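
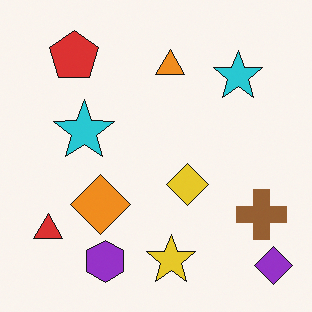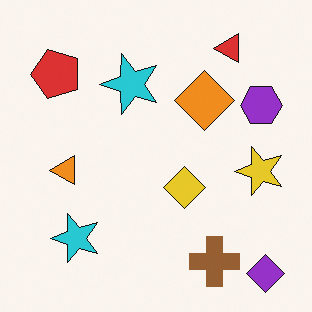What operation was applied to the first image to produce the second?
It was transposed (reflected across the top-left ↔ bottom-right diagonal).

Shapes have swapped their row and column positions — what was in the top-right is now in the bottom-left — a diagonal reflection.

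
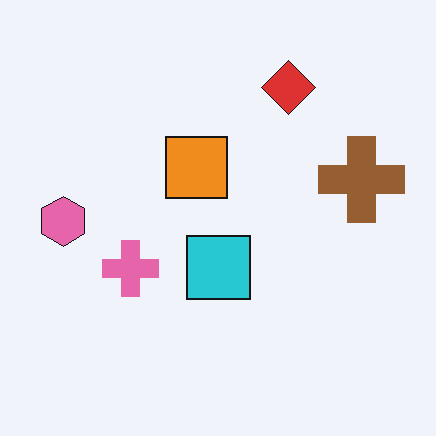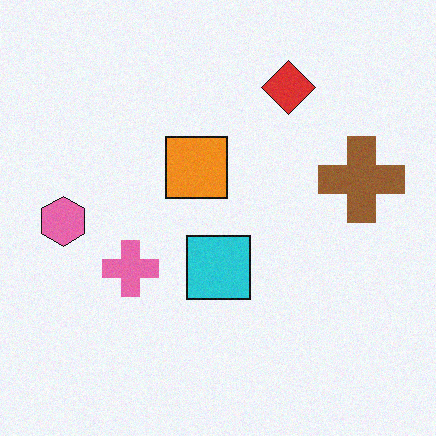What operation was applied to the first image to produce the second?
It was degraded with subtle gaussian noise.

Random speckle covers the whole image, including the flat background.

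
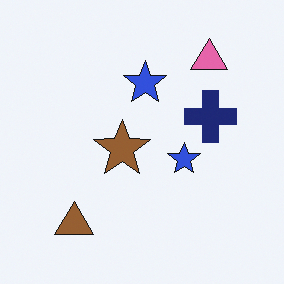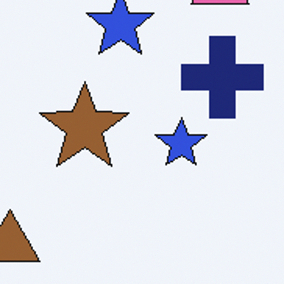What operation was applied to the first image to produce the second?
The second image is the first cropped slightly and scaled back up.

The visible shapes are larger and the field of view is narrower; shapes near the original edges may be partly or wholly outside the frame — a crop-and-rescale.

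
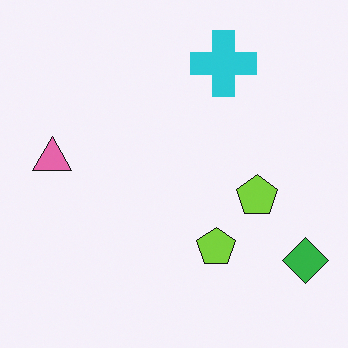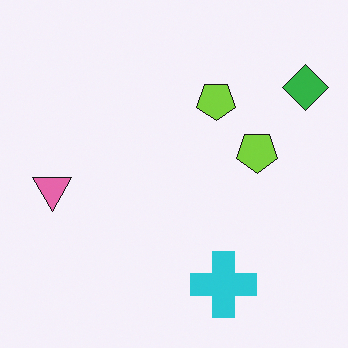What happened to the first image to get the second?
The second image is the first flipped vertically (top ↔ bottom).

The cyan cross is in the top of the first image and the bottom of the second — shapes on opposite sides of the horizontal midline have swapped in a mirror flip.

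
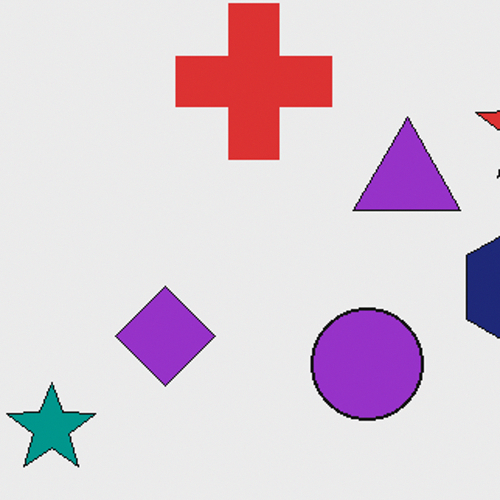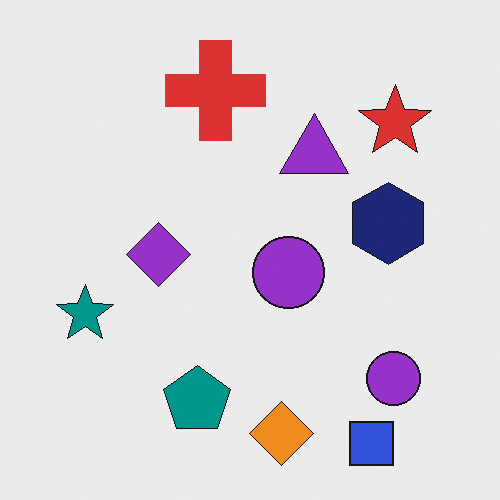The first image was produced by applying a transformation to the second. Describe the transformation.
This is the original image cropped to a modestly smaller region and rescaled.

The visible shapes are larger and the field of view is narrower; shapes near the original edges may be partly or wholly outside the frame — a crop-and-rescale.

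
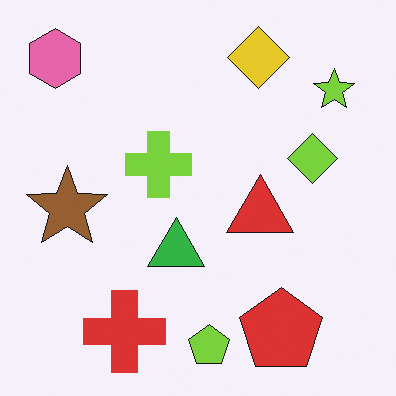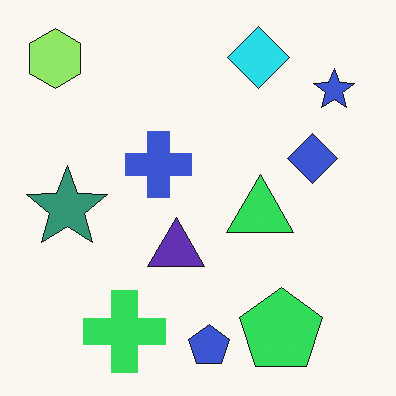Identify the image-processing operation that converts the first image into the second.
This is the original image hue-shifted through roughly a third of the color wheel.

Every shape's color has rotated by the same amount around the hue wheel — a uniform hue shift.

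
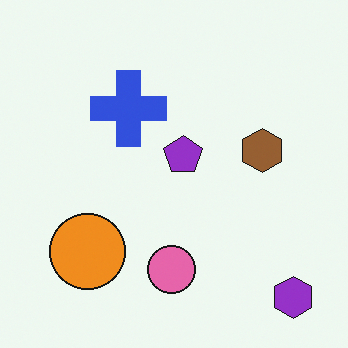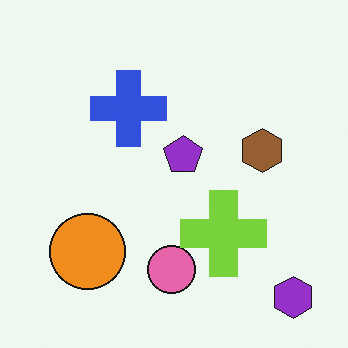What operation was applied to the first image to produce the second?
This is the original image overlaid with an additional lime cross.

A lime cross appears in the second image that is absent from the first.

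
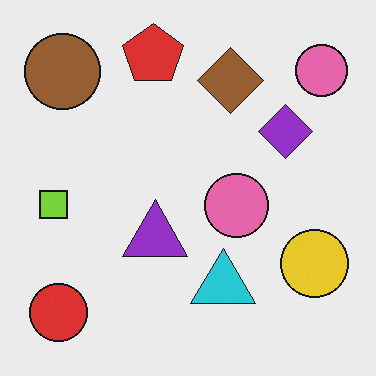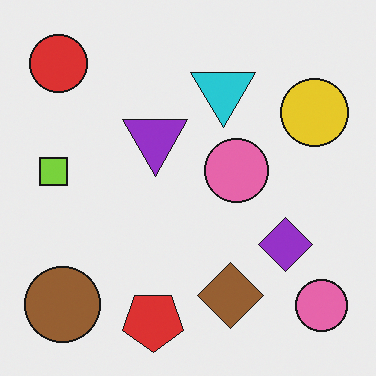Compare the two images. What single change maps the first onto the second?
The second image is the first flipped vertically (top ↔ bottom).

The red pentagon is in the top of the first image and the bottom of the second — shapes on opposite sides of the horizontal midline have swapped in a mirror flip.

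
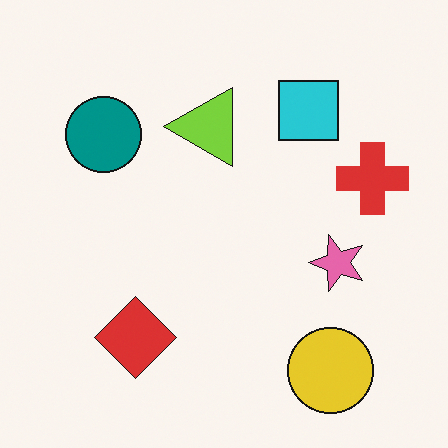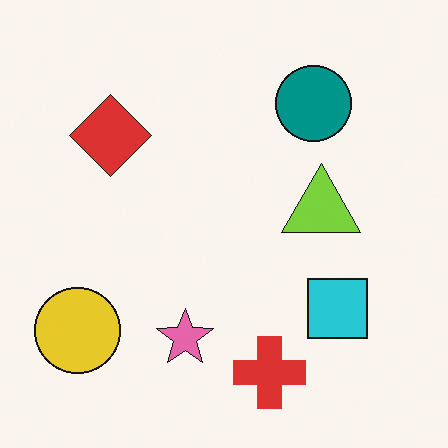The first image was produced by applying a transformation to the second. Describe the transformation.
The image was rotated 90° counter-clockwise.

The yellow circle sits in the bottom-left of the second image and the bottom-right of the first — consistent with a whole-image 90° counter-clockwise rotation.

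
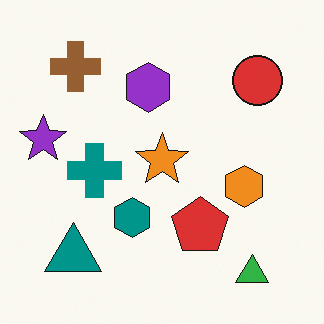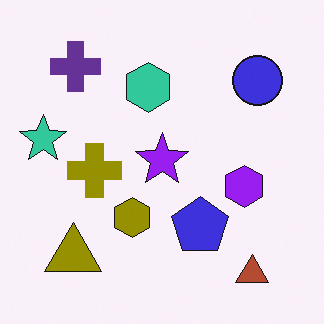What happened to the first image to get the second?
The image was hue-shifted through roughly half the color wheel.

Every shape's color has rotated by the same amount around the hue wheel — a uniform hue shift.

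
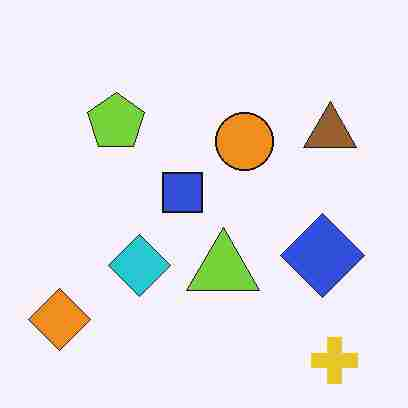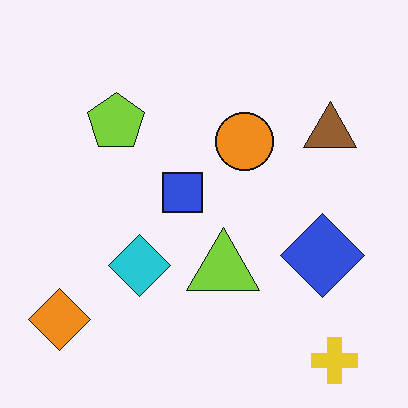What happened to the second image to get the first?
Heavily JPEG-compressed with obvious blocking artifacts.

Blocky 8×8 compression artifacts appear around shape edges and the flat background shows ringing — characteristic JPEG degradation.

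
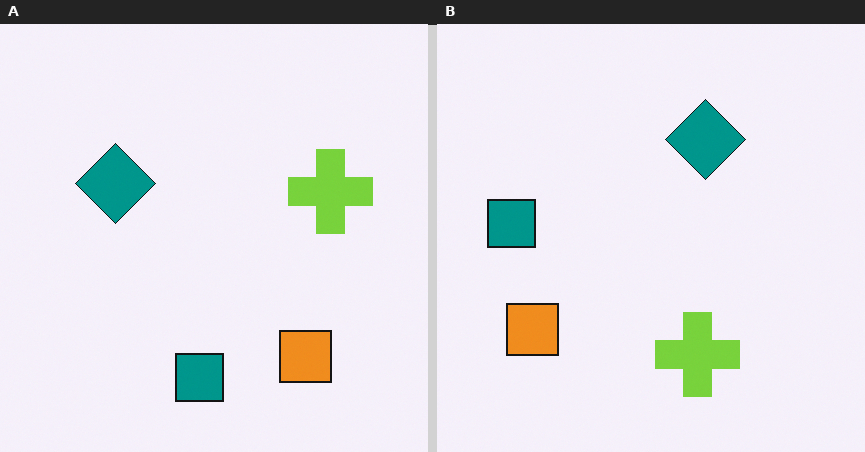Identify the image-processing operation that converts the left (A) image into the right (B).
The right (B) image is the left (A) rotated 90° clockwise.

The orange square sits in the bottom-right of the left (A) image and the bottom-left of the right (B) — consistent with a whole-image 90° clockwise rotation.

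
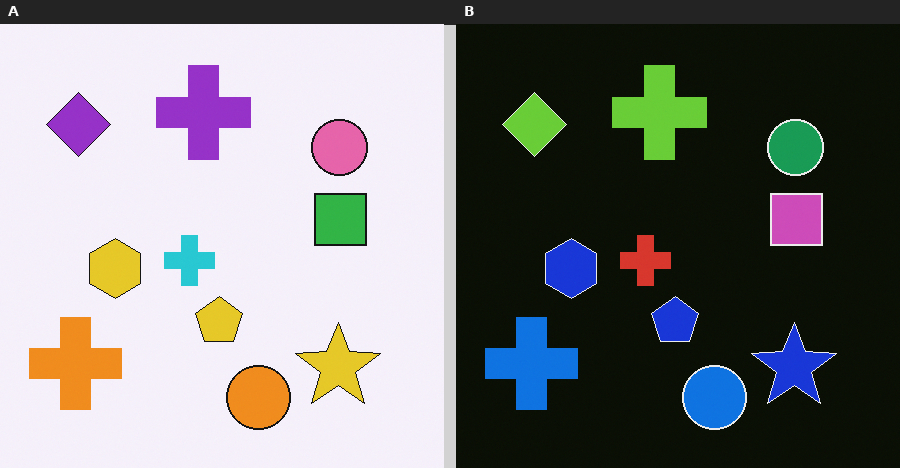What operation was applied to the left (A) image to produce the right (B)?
This is the original image color-inverted (negative).

The light background has become dark and every shape's color is its complement — a photographic negative.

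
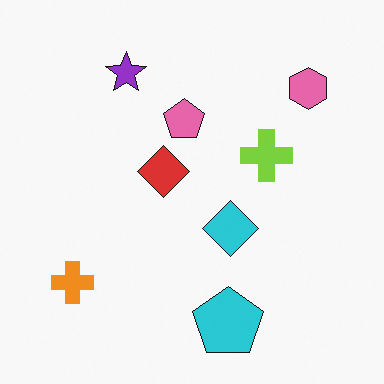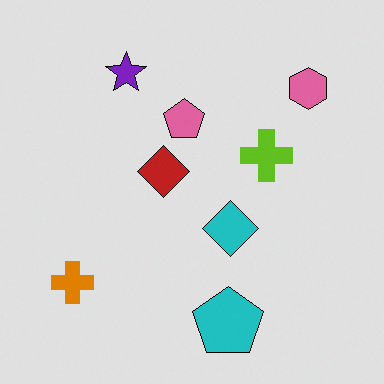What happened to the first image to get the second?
The image was posterized to a reduced palette.

Each flat color has snapped to a coarser quantized level — most visibly, the near-white background has dropped to a flat grey.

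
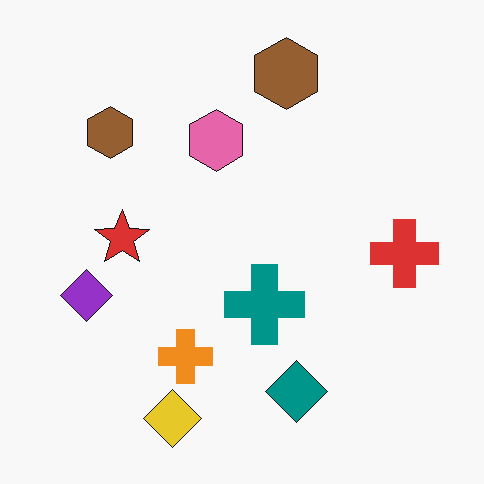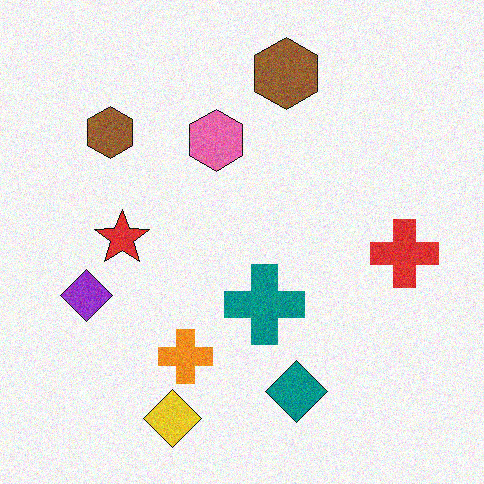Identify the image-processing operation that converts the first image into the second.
The image was degraded with visible gaussian noise.

Random speckle covers the whole image, including the flat background.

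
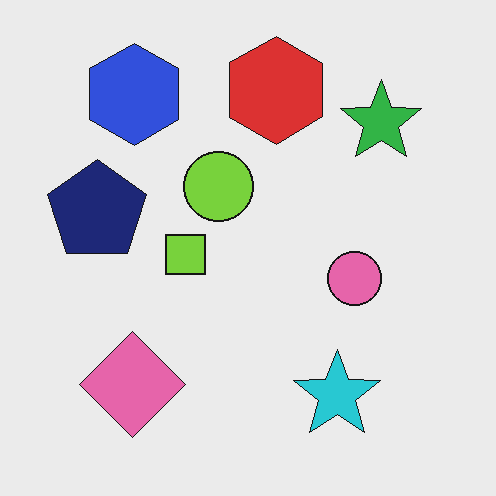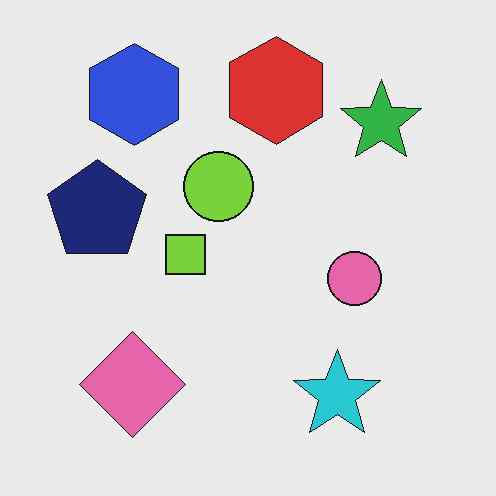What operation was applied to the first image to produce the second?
The image was JPEG-compressed with visible artifacts.

Blocky 8×8 compression artifacts appear around shape edges and the flat background shows ringing — characteristic JPEG degradation.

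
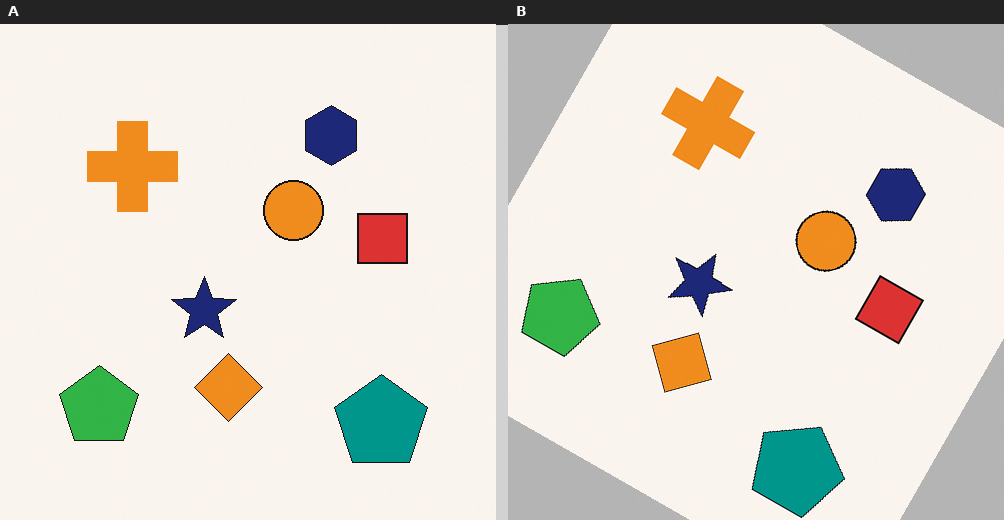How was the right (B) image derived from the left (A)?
The image was rotated clockwise by a clearly visible amount.

Every shape is tilted by the same angle and the image corners show triangular fill wedges — a whole-image rotation by a non-right angle.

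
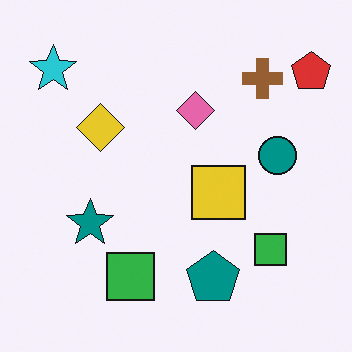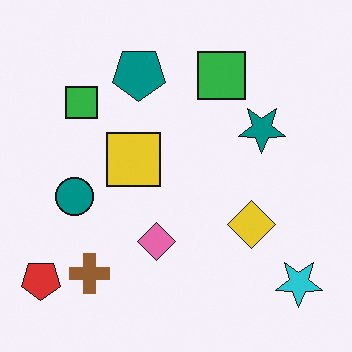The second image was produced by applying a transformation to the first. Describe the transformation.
The second image is the first rotated 180°.

The red pentagon sits in the top-right of the first image and the bottom-left of the second — consistent with a whole-image 180° rotation.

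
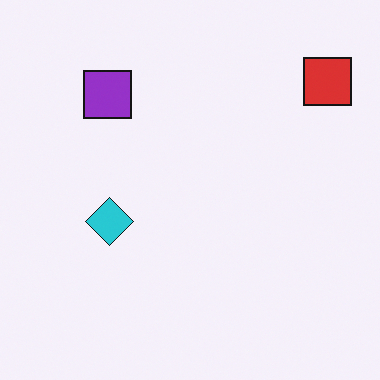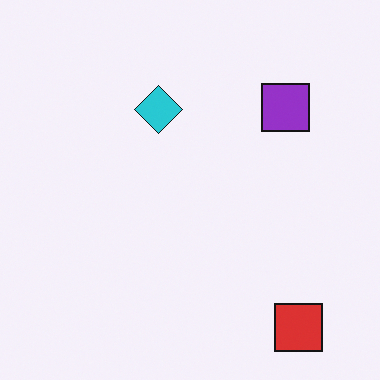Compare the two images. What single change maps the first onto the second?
This is the original image rotated 90° clockwise.

The red square sits in the top-right of the first image and the bottom-right of the second — consistent with a whole-image 90° clockwise rotation.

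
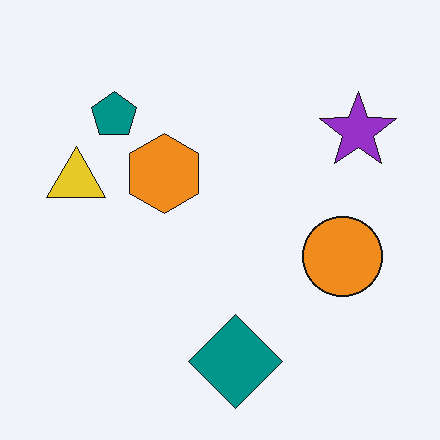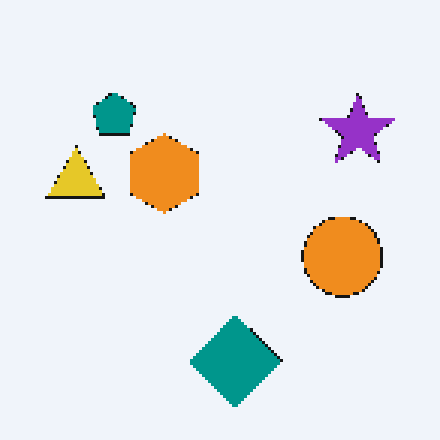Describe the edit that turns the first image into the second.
This is the original image mildly pixelated.

Shapes are reduced to large square blocks; fine edges and outlines are lost — a downscale-then-upscale (mosaic) effect.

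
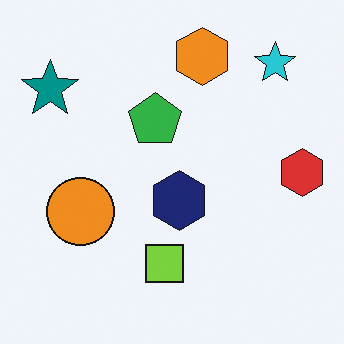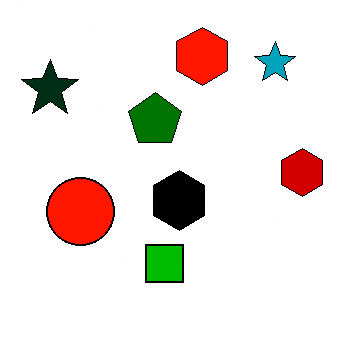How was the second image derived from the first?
This is the original image given much higher contrast.

Tones are pushed away from mid-grey across the whole image — a global contrast change.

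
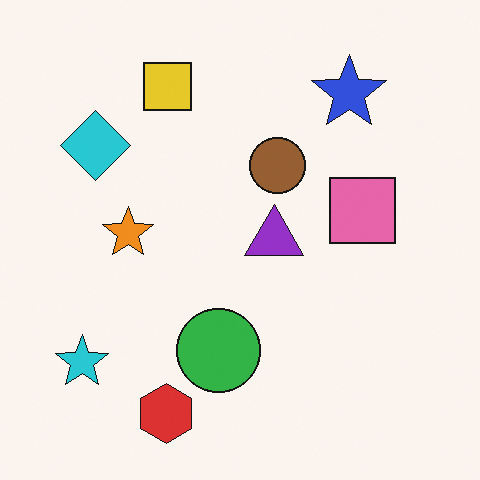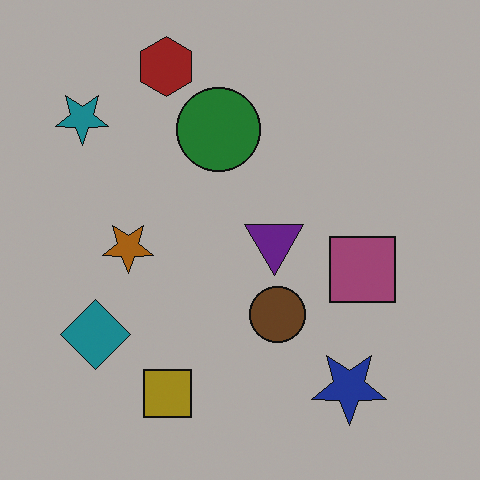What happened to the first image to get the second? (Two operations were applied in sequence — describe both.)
The transformation is: noticeably darkened, then flipped vertically (top ↔ bottom).

Every pixel — background and shapes alike — is uniformly darkened. The red hexagon is in the bottom of the first image and the top of the second — shapes on opposite sides of the horizontal midline have swapped in a mirror flip.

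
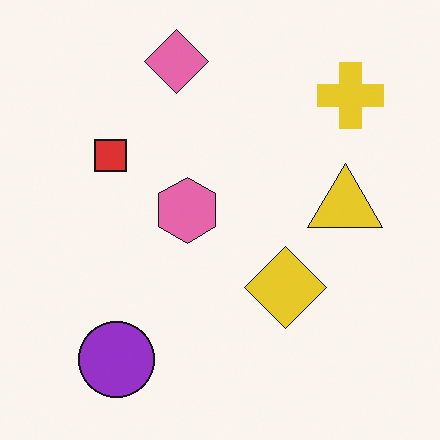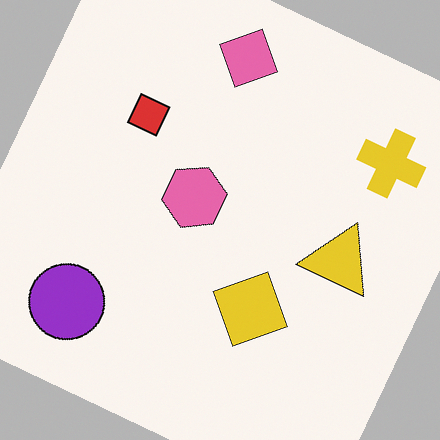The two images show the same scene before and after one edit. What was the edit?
This is the original image rotated clockwise by a moderate amount.

Every shape is tilted by the same angle and the image corners show triangular fill wedges — a whole-image rotation by a non-right angle.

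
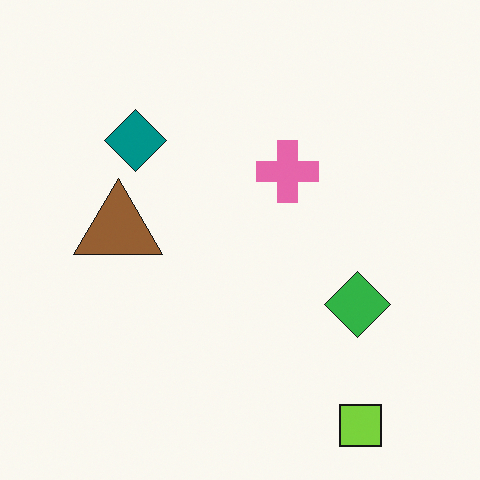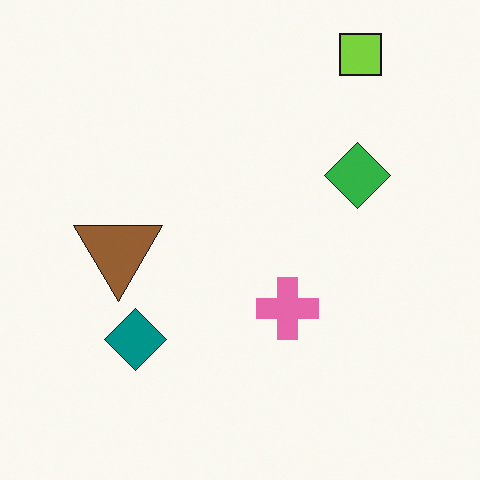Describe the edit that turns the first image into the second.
Flipped vertically (top ↔ bottom).

The lime square is in the bottom-right of the first image and the top-right of the second — shapes on opposite sides of the horizontal midline have swapped in a mirror flip.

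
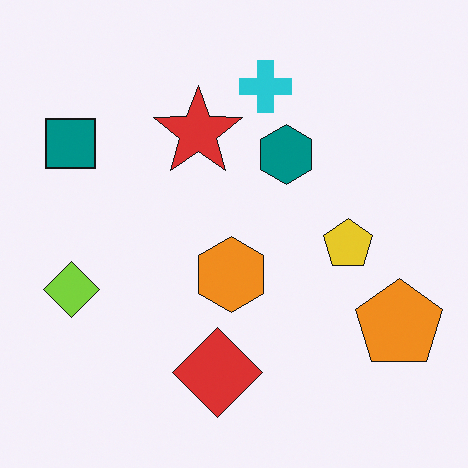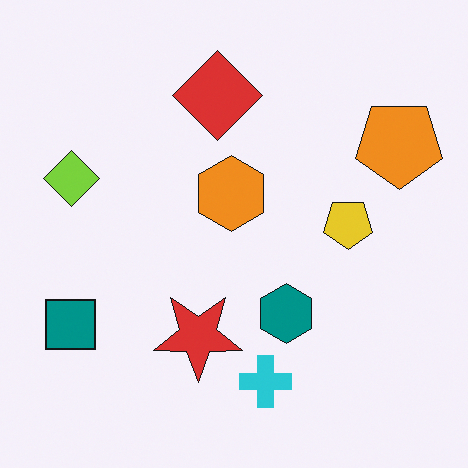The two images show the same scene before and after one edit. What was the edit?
This is the original image flipped vertically (top ↔ bottom).

The cyan cross is in the top of the first image and the bottom of the second — shapes on opposite sides of the horizontal midline have swapped in a mirror flip.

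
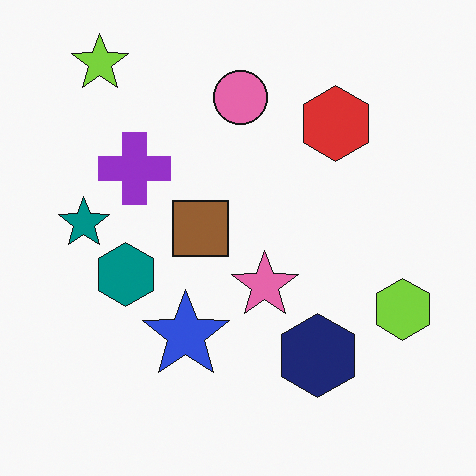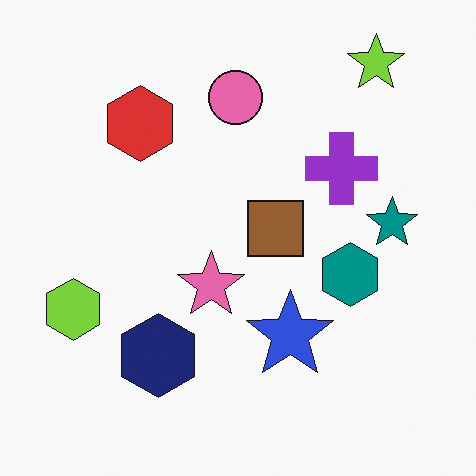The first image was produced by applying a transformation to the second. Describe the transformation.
This is the original image flipped horizontally (left ↔ right).

The lime hexagon is in the left of the second image and the right of the first — shapes on opposite sides of the vertical midline have swapped in a mirror flip.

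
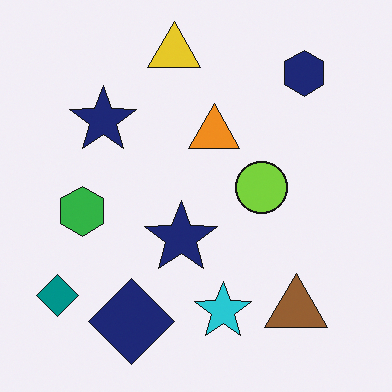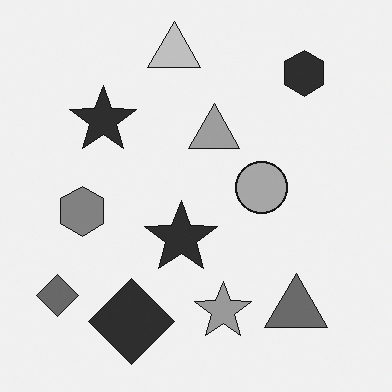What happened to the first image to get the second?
Converted to grayscale.

All color is removed — every shape is now a shade of grey.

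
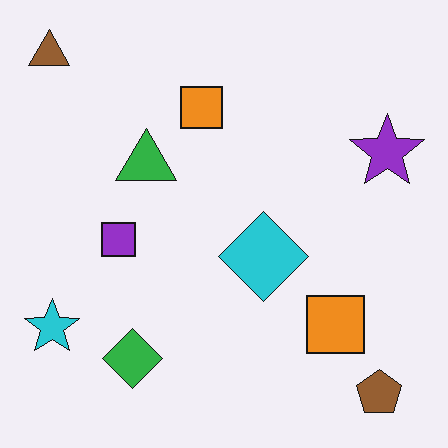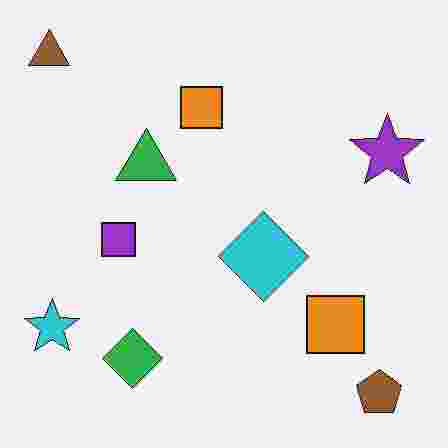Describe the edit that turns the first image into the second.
Heavily JPEG-compressed with obvious blocking artifacts.

Blocky 8×8 compression artifacts appear around shape edges and the flat background shows ringing — characteristic JPEG degradation.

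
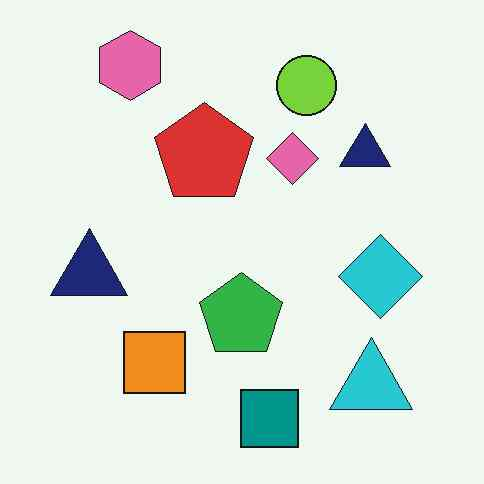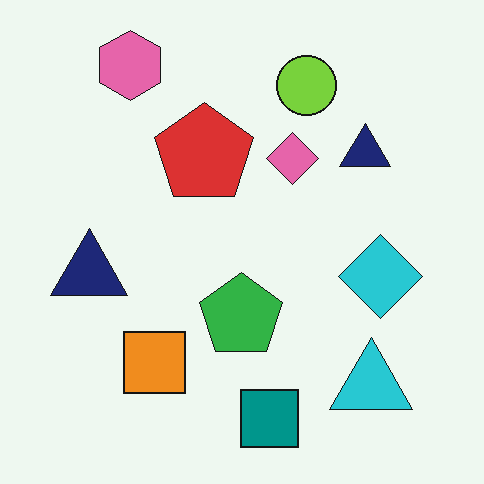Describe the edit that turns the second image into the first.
The transformation is: JPEG-compressed with visible artifacts.

Blocky 8×8 compression artifacts appear around shape edges and the flat background shows ringing — characteristic JPEG degradation.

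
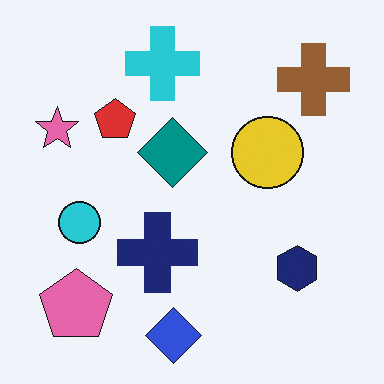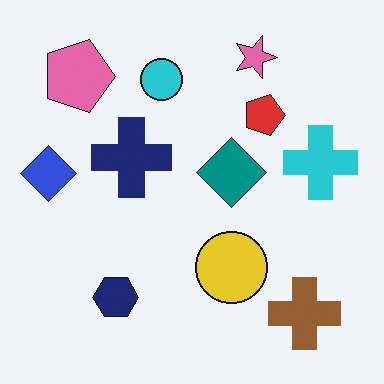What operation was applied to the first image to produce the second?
It was rotated 90° clockwise.

The brown cross sits in the top-right of the first image and the bottom-right of the second — consistent with a whole-image 90° clockwise rotation.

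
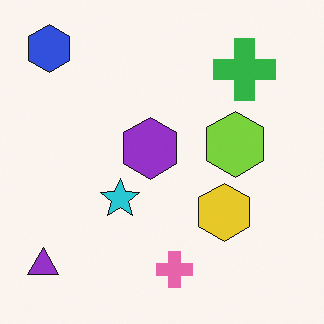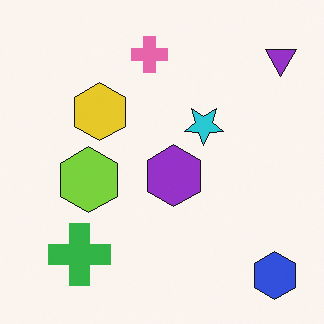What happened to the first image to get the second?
It was rotated 180°.

The blue hexagon sits in the top-left of the first image and the bottom-right of the second — consistent with a whole-image 180° rotation.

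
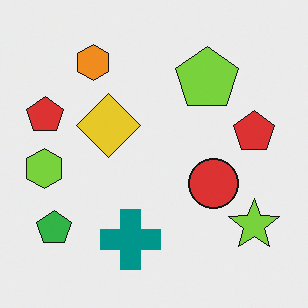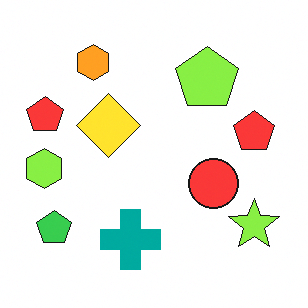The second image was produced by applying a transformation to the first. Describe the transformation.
The transformation is: brightened a little.

Every pixel — background and shapes alike — is uniformly brightened.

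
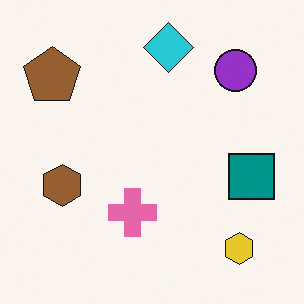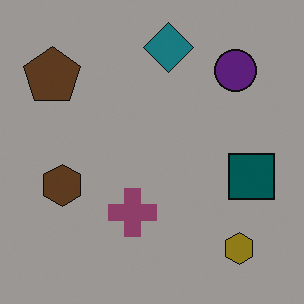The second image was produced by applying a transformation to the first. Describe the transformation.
The transformation is: noticeably darkened.

Every pixel — background and shapes alike — is uniformly darkened.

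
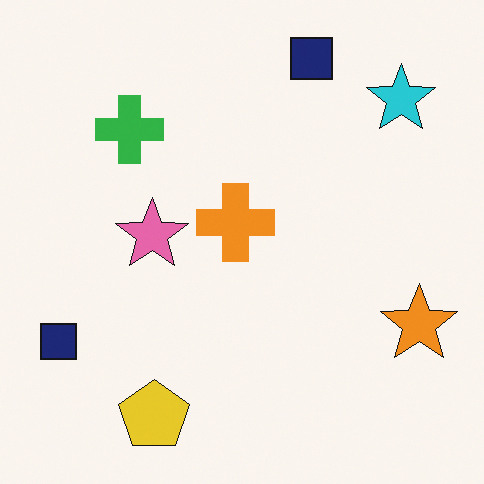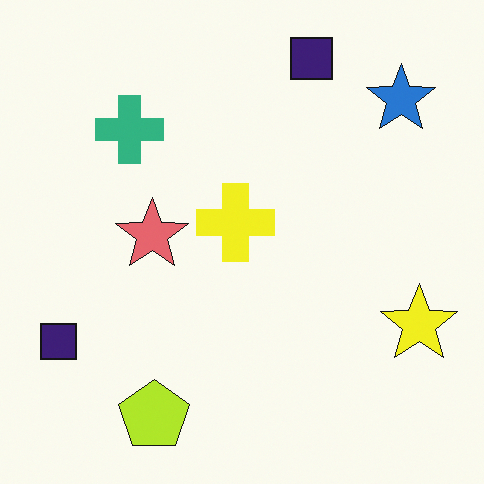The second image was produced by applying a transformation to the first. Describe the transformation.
Hue-shifted slightly.

Every shape's color has rotated by the same amount around the hue wheel — a uniform hue shift.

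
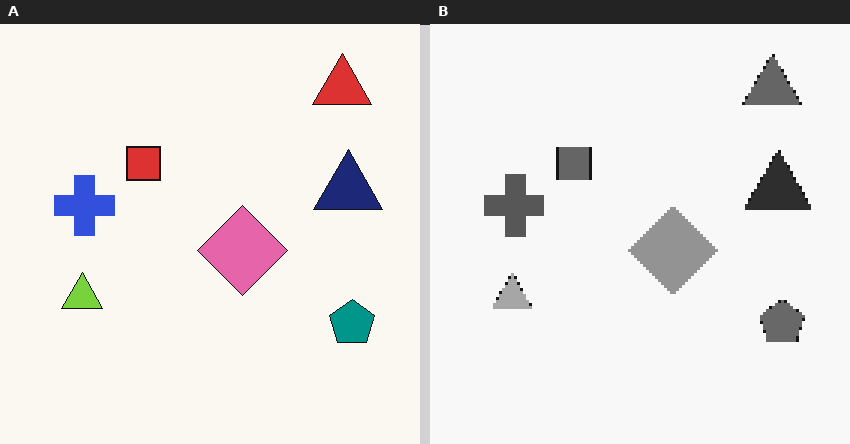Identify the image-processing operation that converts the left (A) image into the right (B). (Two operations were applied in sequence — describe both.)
It was lightly pixelated (a mild mosaic effect), then converted to grayscale.

Shapes are reduced to large square blocks; fine edges and outlines are lost — a downscale-then-upscale (mosaic) effect. All color is removed — every shape is now a shade of grey.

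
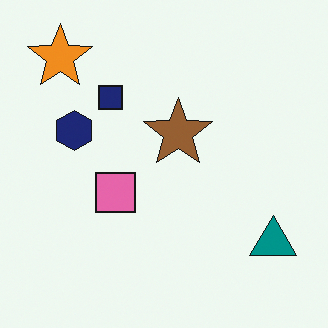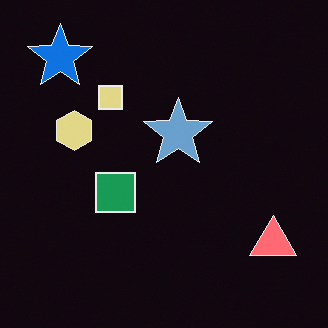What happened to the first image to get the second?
This is the original image color-inverted (negative).

The light background has become dark and every shape's color is its complement — a photographic negative.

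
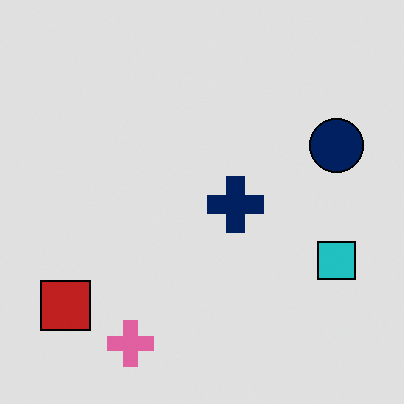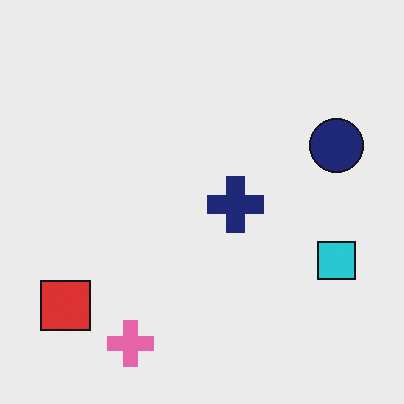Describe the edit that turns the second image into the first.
This is the original image posterized to a reduced palette.

Each flat color has snapped to a coarser quantized level — most visibly, the near-white background has dropped to a flat grey.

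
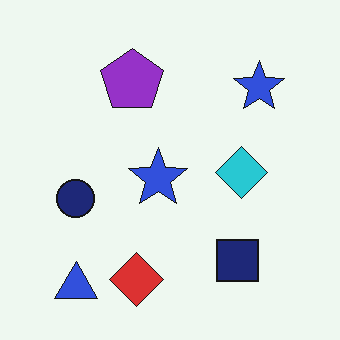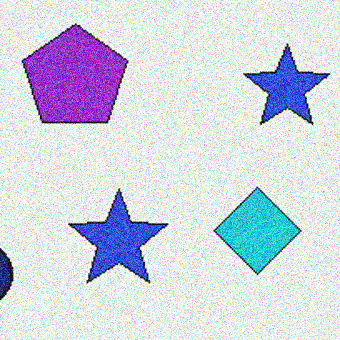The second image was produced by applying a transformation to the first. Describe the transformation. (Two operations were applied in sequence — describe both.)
The second image is the first cropped tightly and scaled back up, then degraded with strong gaussian noise.

The visible shapes are larger and the field of view is narrower; shapes near the original edges may be partly or wholly outside the frame — a crop-and-rescale. Random speckle covers the whole image, including the flat background.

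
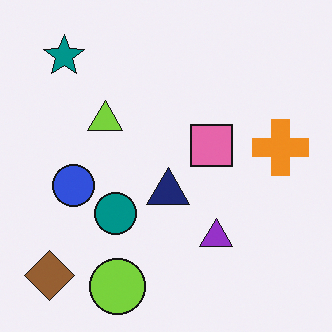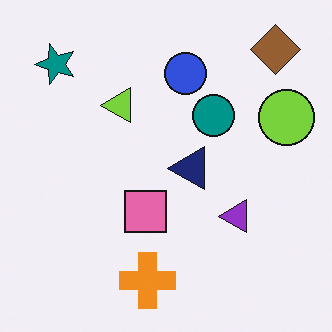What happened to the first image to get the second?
Transposed (reflected across the top-left ↔ bottom-right diagonal).

Shapes have swapped their row and column positions — what was in the top-right is now in the bottom-left — a diagonal reflection.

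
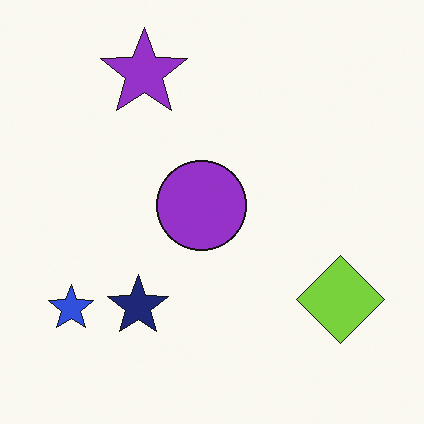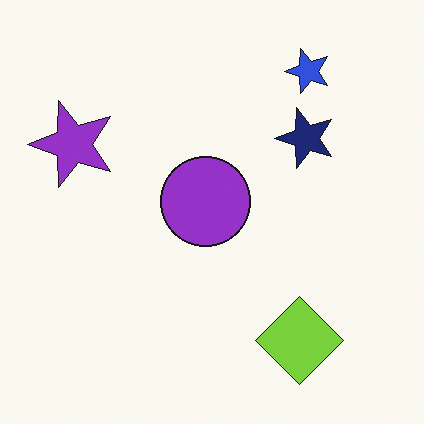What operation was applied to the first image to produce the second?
The transformation is: transposed (reflected across the top-left ↔ bottom-right diagonal).

Shapes have swapped their row and column positions — what was in the top-right is now in the bottom-left — a diagonal reflection.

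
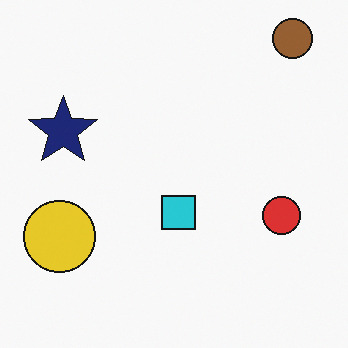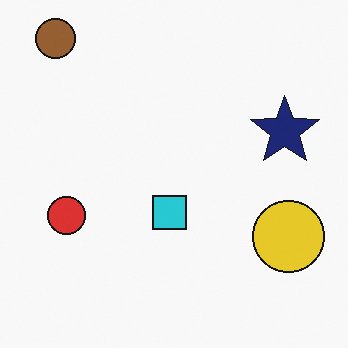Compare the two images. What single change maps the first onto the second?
The image was flipped horizontally (left ↔ right).

The brown circle is in the top-right of the first image and the top-left of the second — shapes on opposite sides of the vertical midline have swapped in a mirror flip.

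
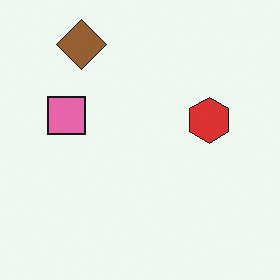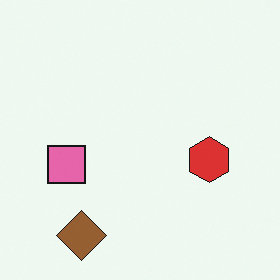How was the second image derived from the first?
The transformation is: flipped vertically (top ↔ bottom).

The brown diamond is in the top-left of the first image and the bottom-left of the second — shapes on opposite sides of the horizontal midline have swapped in a mirror flip.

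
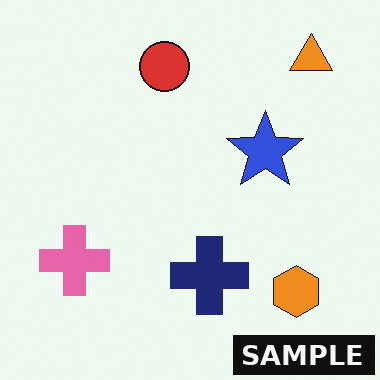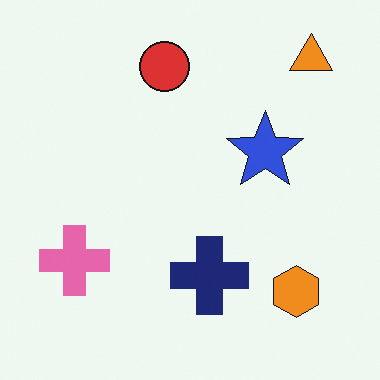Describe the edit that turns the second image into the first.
The first image is the second watermarked with the text "SAMPLE" in the lower-right corner.

A dark label reading "SAMPLE" appears in the lower-right corner.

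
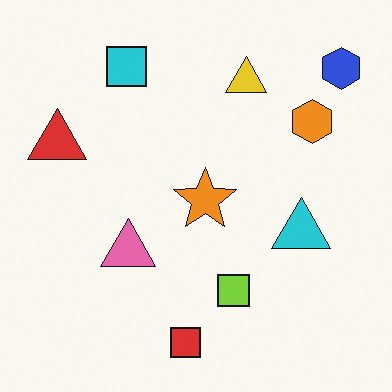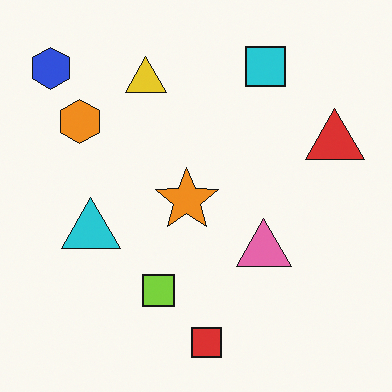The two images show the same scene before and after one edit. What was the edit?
The second image is the first flipped horizontally (left ↔ right).

The blue hexagon is in the top-right of the first image and the top-left of the second — shapes on opposite sides of the vertical midline have swapped in a mirror flip.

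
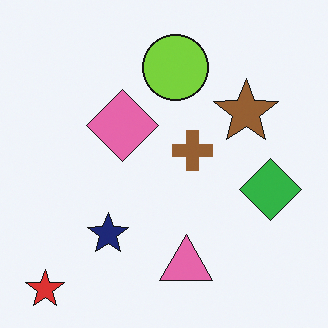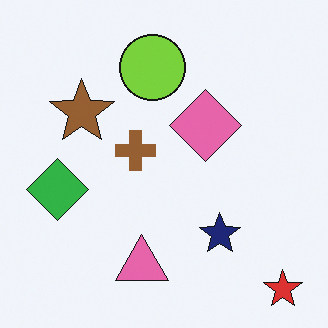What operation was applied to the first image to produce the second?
The second image is the first flipped horizontally (left ↔ right).

The red star is in the bottom-left of the first image and the bottom-right of the second — shapes on opposite sides of the vertical midline have swapped in a mirror flip.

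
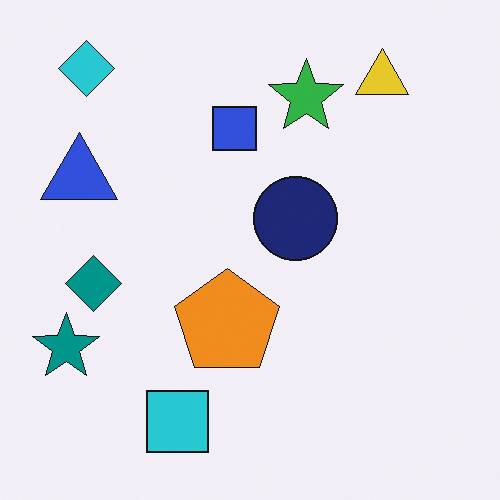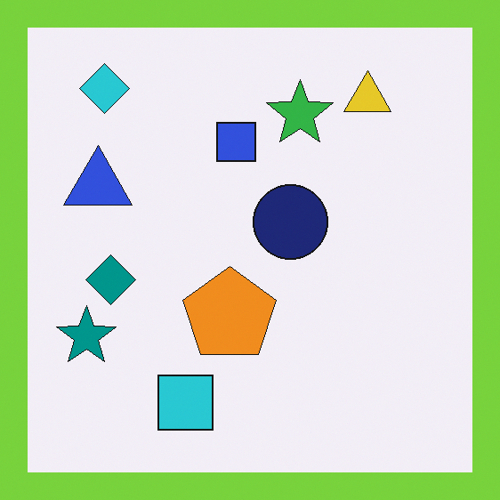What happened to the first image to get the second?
The image was framed with a lime border.

A solid lime frame runs around the edge of the second image, with the content slightly shrunk inside it.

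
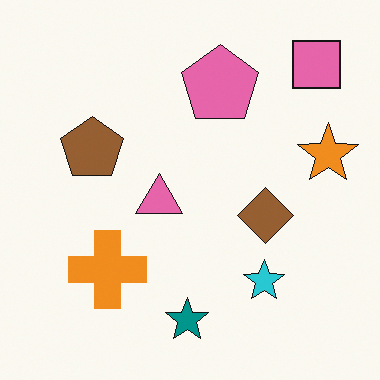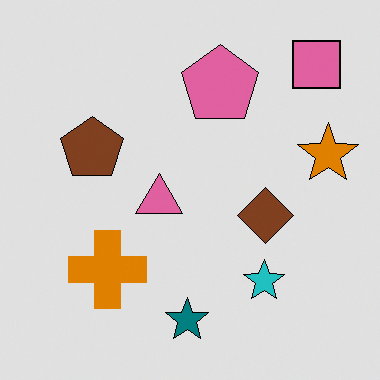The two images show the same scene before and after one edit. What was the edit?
It was posterized to a reduced palette.

Each flat color has snapped to a coarser quantized level — most visibly, the near-white background has dropped to a flat grey.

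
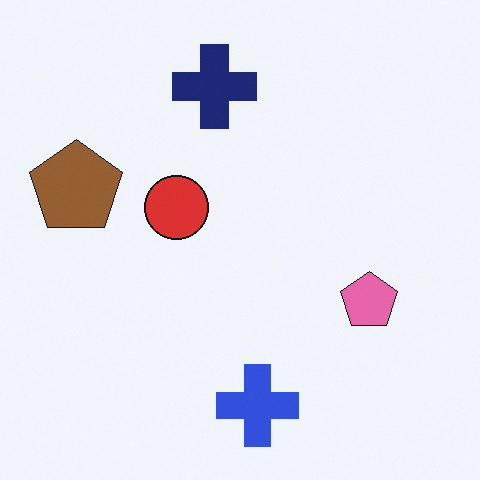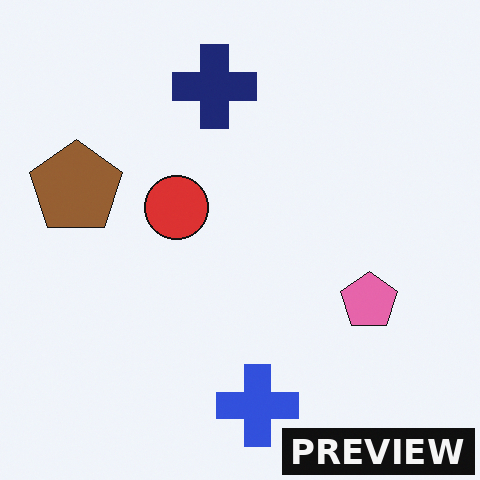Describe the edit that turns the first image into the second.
This is the original image watermarked with the text "PREVIEW" in the lower-right corner.

A dark label reading "PREVIEW" appears in the lower-right corner.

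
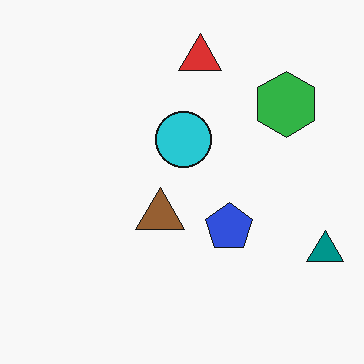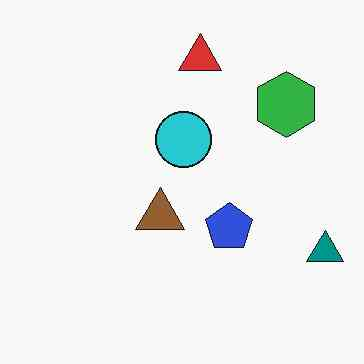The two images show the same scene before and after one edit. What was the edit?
This is the original image given moderate JPEG compression.

Blocky 8×8 compression artifacts appear around shape edges and the flat background shows ringing — characteristic JPEG degradation.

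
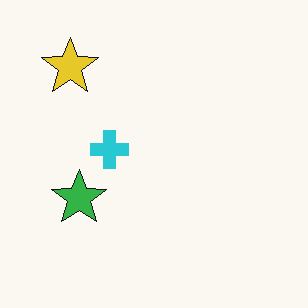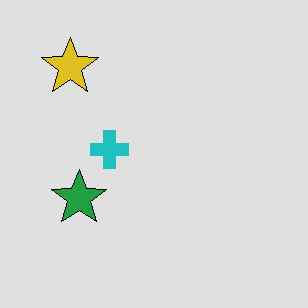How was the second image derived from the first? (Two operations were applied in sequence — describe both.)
The image was posterized to a reduced palette, then given moderate JPEG compression.

Each flat color has snapped to a coarser quantized level — most visibly, the near-white background has dropped to a flat grey. Blocky 8×8 compression artifacts appear around shape edges and the flat background shows ringing — characteristic JPEG degradation.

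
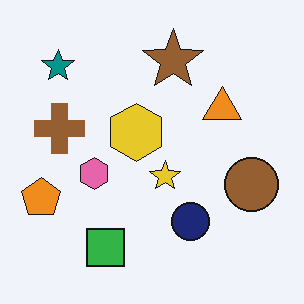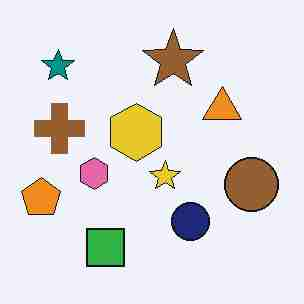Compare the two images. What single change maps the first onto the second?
The image was degraded with heavy JPEG compression.

Blocky 8×8 compression artifacts appear around shape edges and the flat background shows ringing — characteristic JPEG degradation.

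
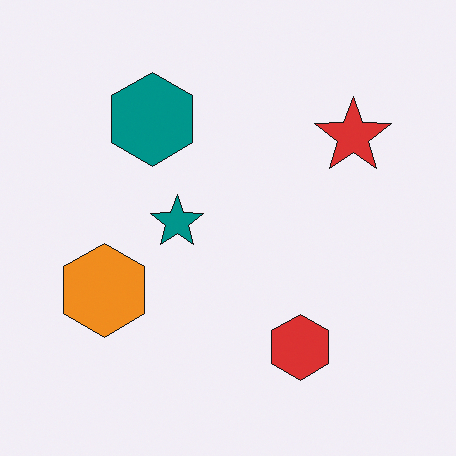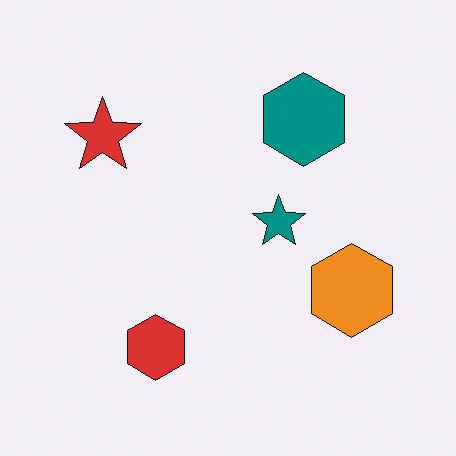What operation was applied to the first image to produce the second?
This is the original image flipped horizontally (left ↔ right).

The red star is in the top-right of the first image and the top-left of the second — shapes on opposite sides of the vertical midline have swapped in a mirror flip.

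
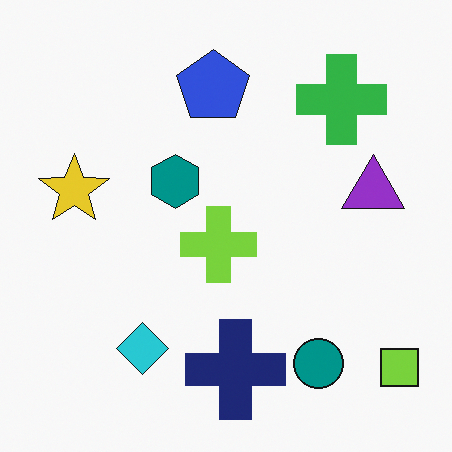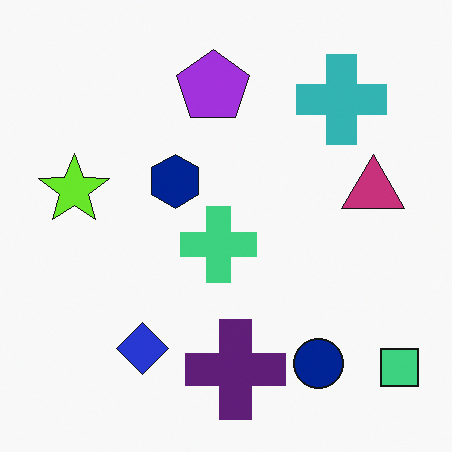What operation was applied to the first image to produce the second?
It was hue-shifted slightly.

Every shape's color has rotated by the same amount around the hue wheel — a uniform hue shift.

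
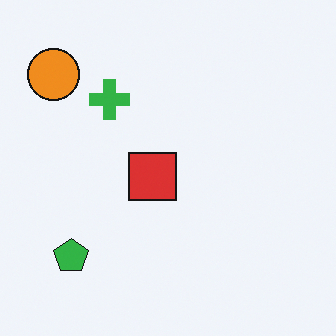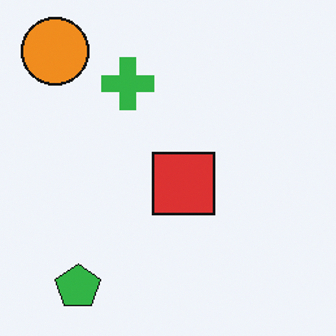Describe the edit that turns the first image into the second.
It was cropped slightly and scaled back up.

The visible shapes are larger and the field of view is narrower; shapes near the original edges may be partly or wholly outside the frame — a crop-and-rescale.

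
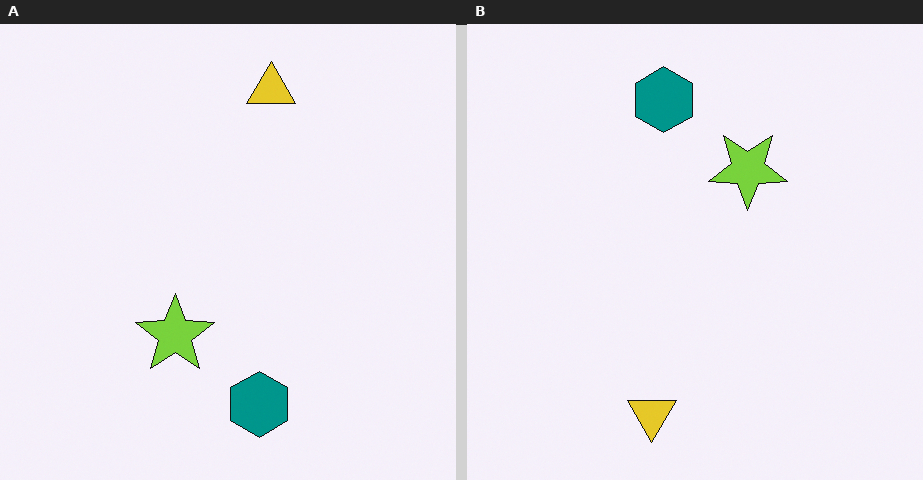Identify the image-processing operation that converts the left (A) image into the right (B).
The image was rotated 180°.

The yellow triangle sits in the top of the left (A) image and the bottom of the right (B) — consistent with a whole-image 180° rotation.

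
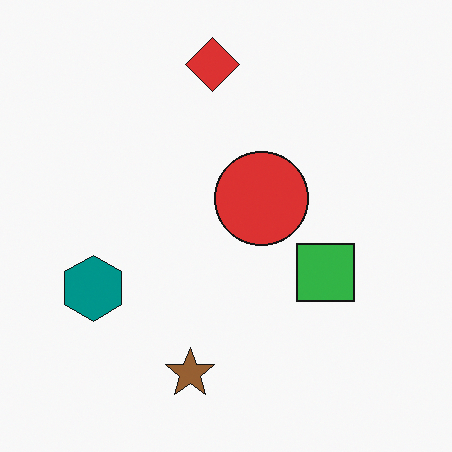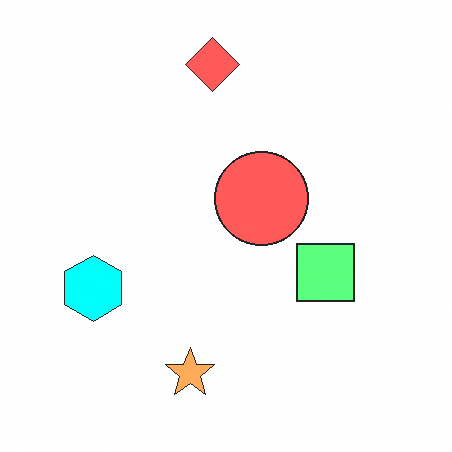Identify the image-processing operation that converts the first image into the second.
The transformation is: substantially brightened.

Every pixel — background and shapes alike — is uniformly brightened.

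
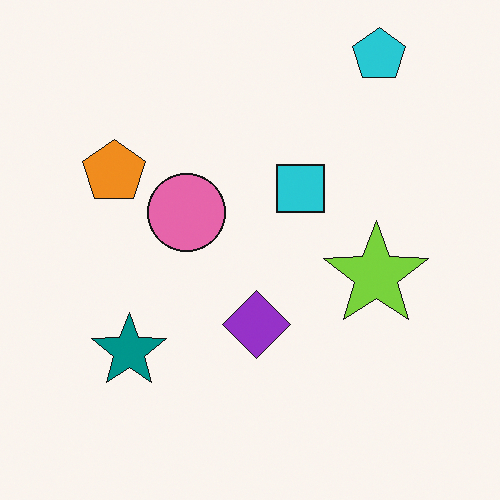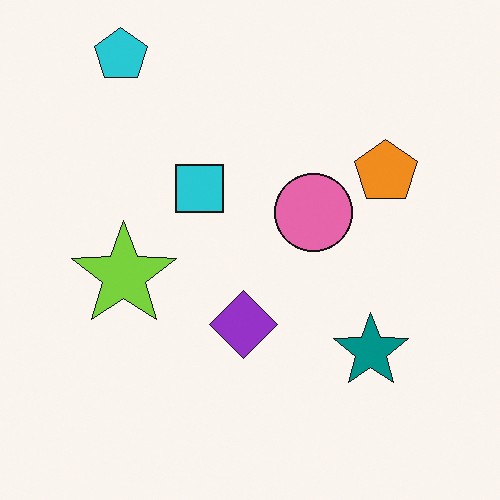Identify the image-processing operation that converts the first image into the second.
The image was flipped horizontally (left ↔ right).

The orange pentagon is in the left of the first image and the right of the second — shapes on opposite sides of the vertical midline have swapped in a mirror flip.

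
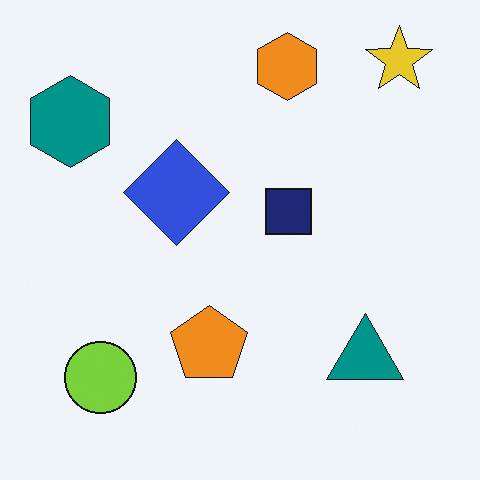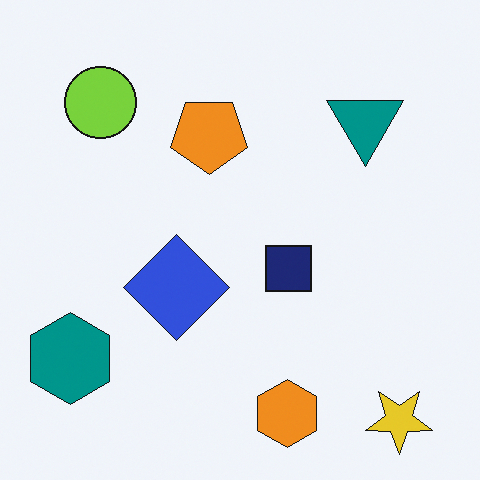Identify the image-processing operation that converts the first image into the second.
The second image is the first flipped vertically (top ↔ bottom).

The yellow star is in the top-right of the first image and the bottom-right of the second — shapes on opposite sides of the horizontal midline have swapped in a mirror flip.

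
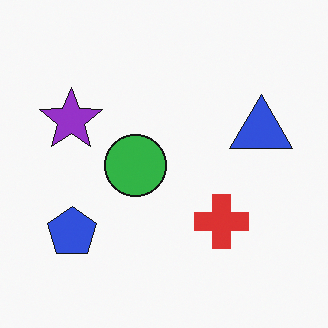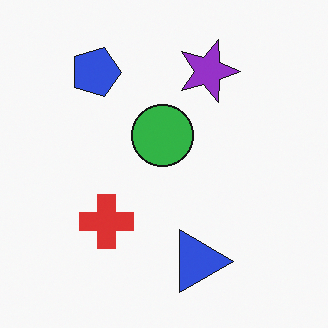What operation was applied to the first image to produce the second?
It was rotated 90° clockwise.

The blue pentagon sits in the bottom-left of the first image and the top-left of the second — consistent with a whole-image 90° clockwise rotation.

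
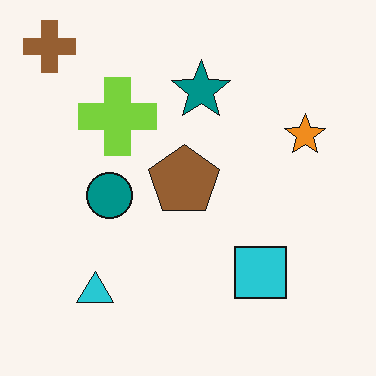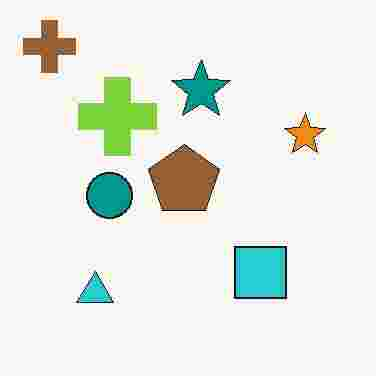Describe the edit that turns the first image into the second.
It was heavily JPEG-compressed with obvious blocking artifacts.

Blocky 8×8 compression artifacts appear around shape edges and the flat background shows ringing — characteristic JPEG degradation.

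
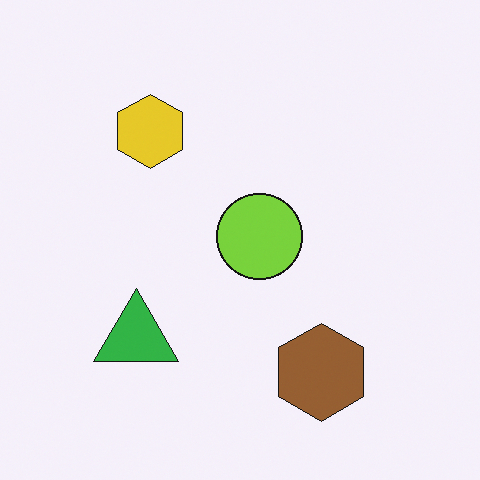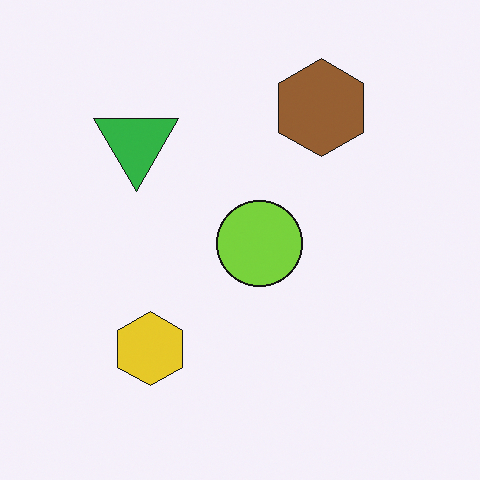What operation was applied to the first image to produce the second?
Flipped vertically (top ↔ bottom).

The brown hexagon is in the bottom-right of the first image and the top-right of the second — shapes on opposite sides of the horizontal midline have swapped in a mirror flip.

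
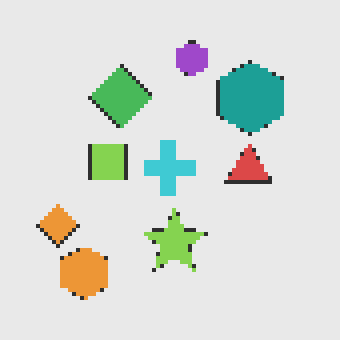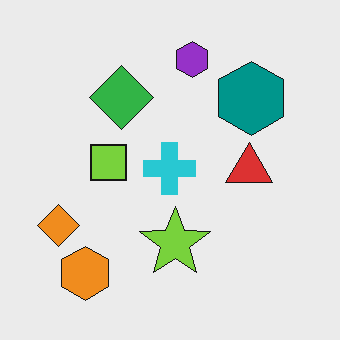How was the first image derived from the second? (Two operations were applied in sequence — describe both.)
This is the original image lightly pixelated (a mild mosaic effect), then given slightly reduced contrast.

Shapes are reduced to large square blocks; fine edges and outlines are lost — a downscale-then-upscale (mosaic) effect. Tones are pushed toward mid-grey across the whole image — a global contrast change.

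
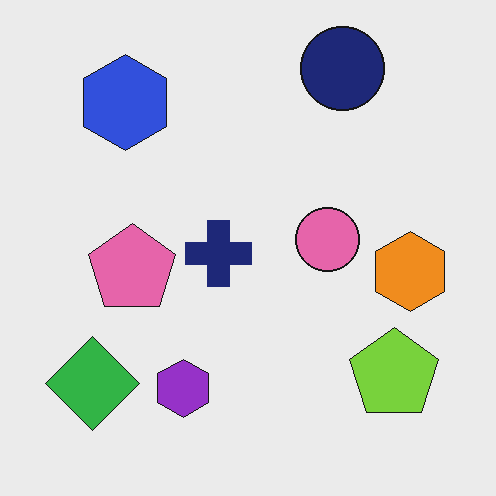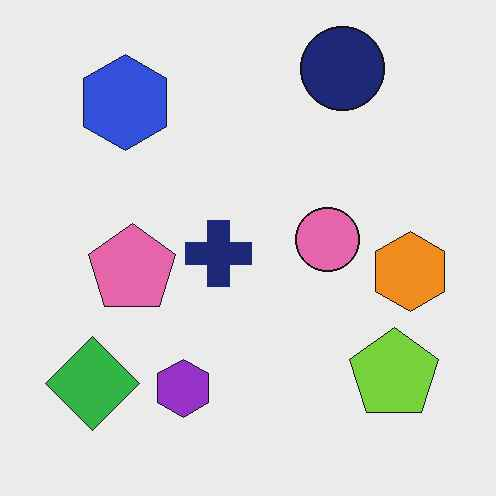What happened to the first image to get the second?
The image was JPEG-compressed with visible artifacts.

Blocky 8×8 compression artifacts appear around shape edges and the flat background shows ringing — characteristic JPEG degradation.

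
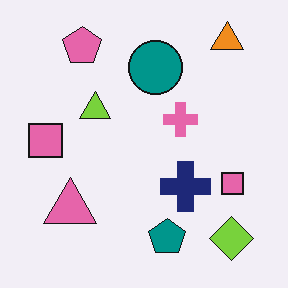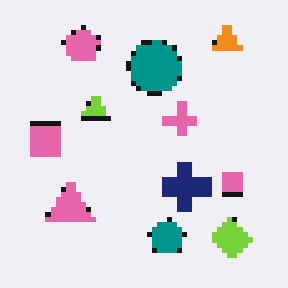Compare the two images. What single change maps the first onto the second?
Lightly pixelated (a mild mosaic effect).

Shapes are reduced to large square blocks; fine edges and outlines are lost — a downscale-then-upscale (mosaic) effect.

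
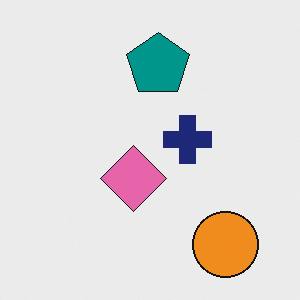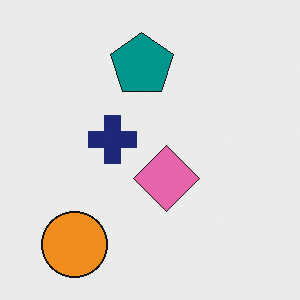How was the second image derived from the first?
The second image is the first flipped horizontally (left ↔ right).

The orange circle is in the bottom-right of the first image and the bottom-left of the second — shapes on opposite sides of the vertical midline have swapped in a mirror flip.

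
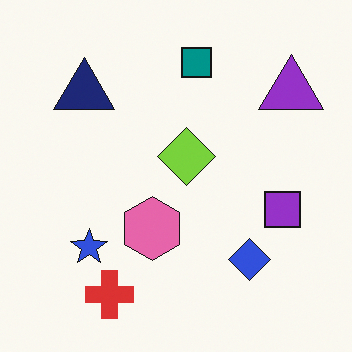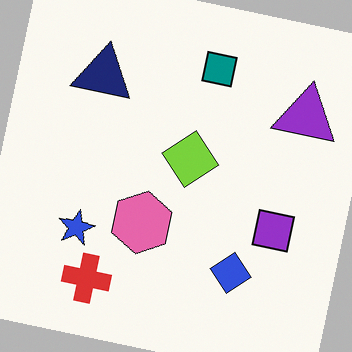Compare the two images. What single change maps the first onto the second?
It was rotated clockwise by a slight angle.

Every shape is tilted by the same angle and the image corners show triangular fill wedges — a whole-image rotation by a non-right angle.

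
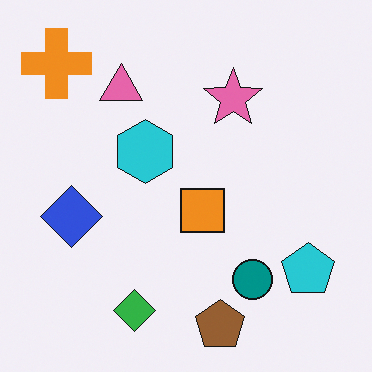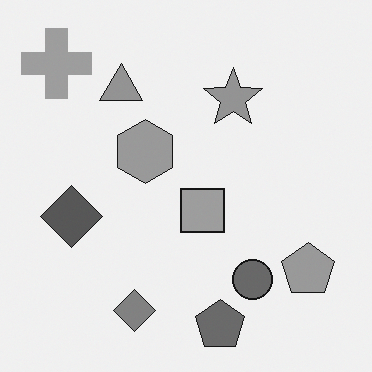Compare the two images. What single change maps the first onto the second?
It was converted to grayscale.

All color is removed — every shape is now a shade of grey.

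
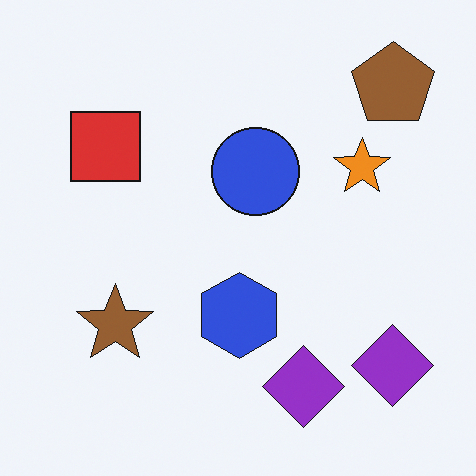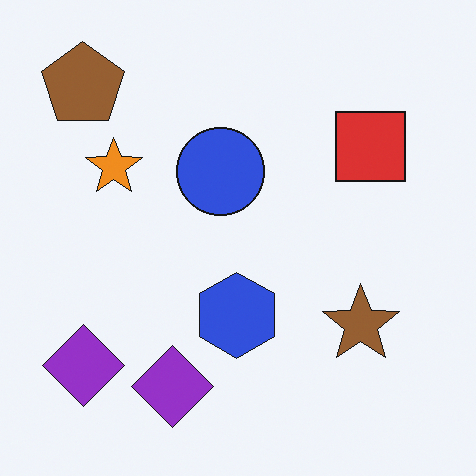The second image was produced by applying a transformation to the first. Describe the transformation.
The image was flipped horizontally (left ↔ right).

The brown pentagon is in the top-right of the first image and the top-left of the second — shapes on opposite sides of the vertical midline have swapped in a mirror flip.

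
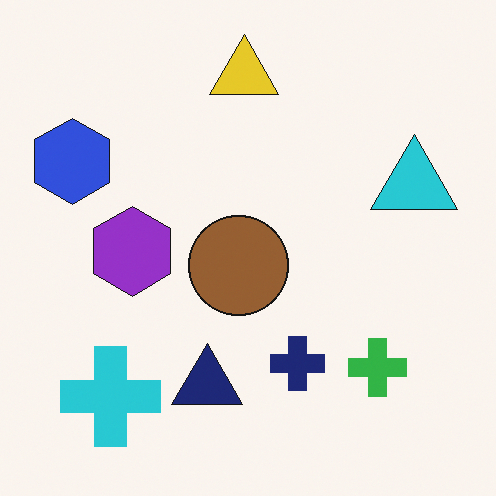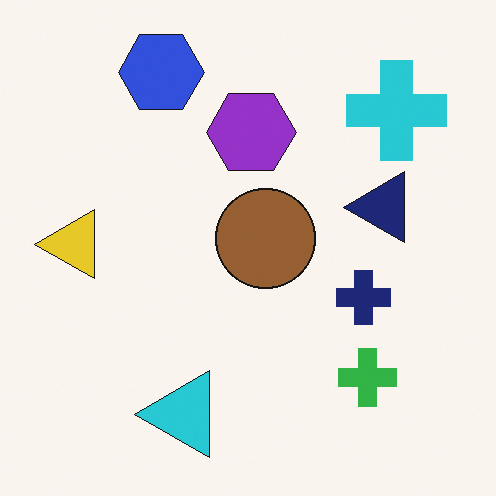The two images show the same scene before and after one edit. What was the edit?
It was transposed (reflected across the top-left ↔ bottom-right diagonal).

Shapes have swapped their row and column positions — what was in the top-right is now in the bottom-left — a diagonal reflection.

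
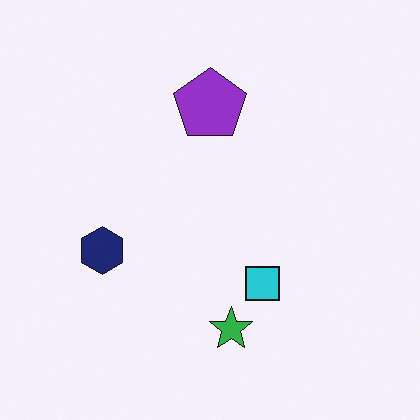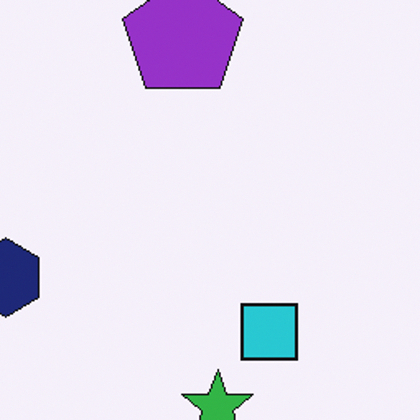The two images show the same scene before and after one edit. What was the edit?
It was cropped to a noticeably smaller region and rescaled.

The visible shapes are larger and the field of view is narrower; shapes near the original edges may be partly or wholly outside the frame — a crop-and-rescale.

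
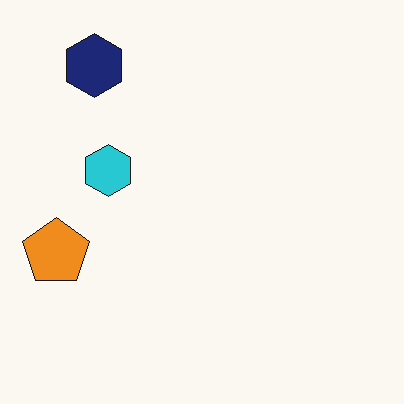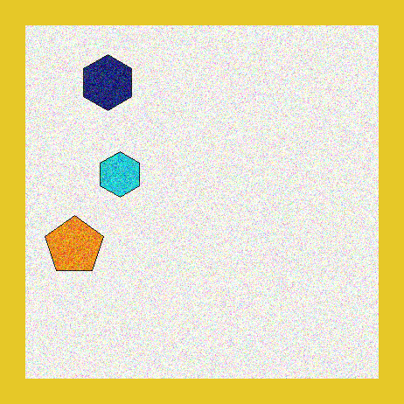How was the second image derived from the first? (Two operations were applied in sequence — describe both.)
It was degraded with heavy additive noise, then framed with a yellow border.

Random speckle covers the whole image, including the flat background. A solid yellow frame runs around the edge of the second image, with the content slightly shrunk inside it.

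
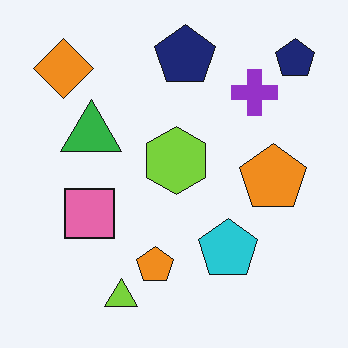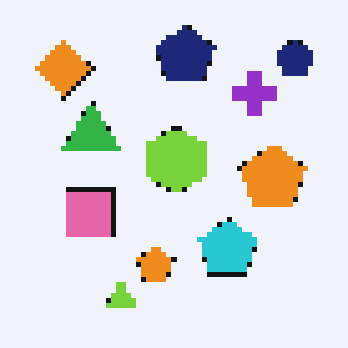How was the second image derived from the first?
Mildly pixelated.

Shapes are reduced to large square blocks; fine edges and outlines are lost — a downscale-then-upscale (mosaic) effect.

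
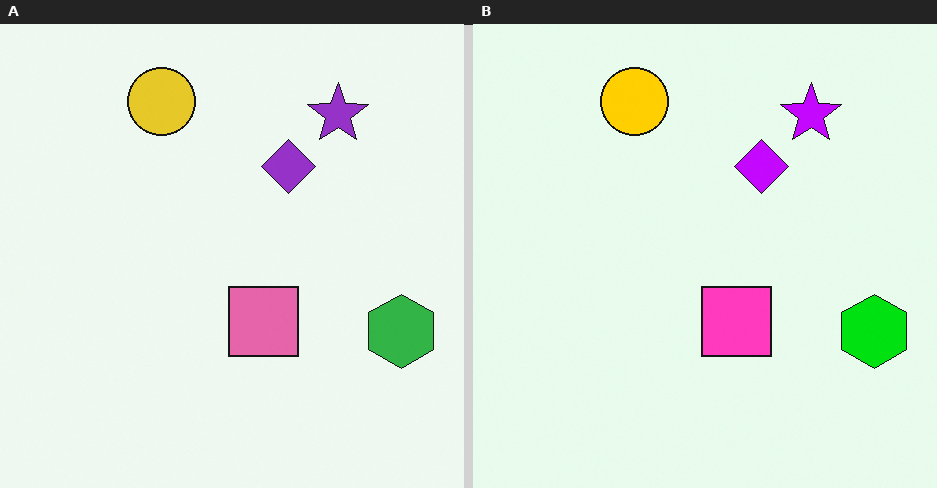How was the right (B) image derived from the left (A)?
The image was made much more vivid (saturation change).

All colors are more vivid — a global saturation change.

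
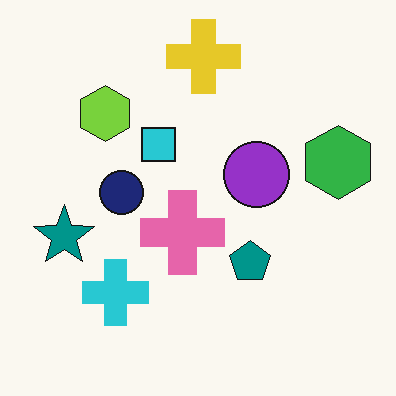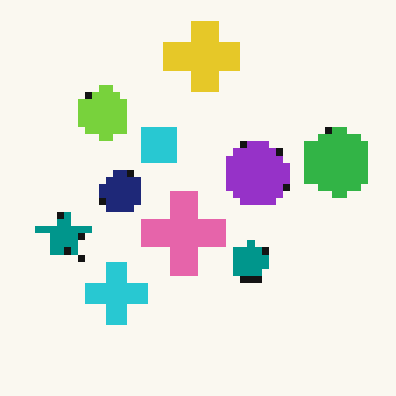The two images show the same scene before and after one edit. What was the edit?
Moderately pixelated.

Shapes are reduced to large square blocks; fine edges and outlines are lost — a downscale-then-upscale (mosaic) effect.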